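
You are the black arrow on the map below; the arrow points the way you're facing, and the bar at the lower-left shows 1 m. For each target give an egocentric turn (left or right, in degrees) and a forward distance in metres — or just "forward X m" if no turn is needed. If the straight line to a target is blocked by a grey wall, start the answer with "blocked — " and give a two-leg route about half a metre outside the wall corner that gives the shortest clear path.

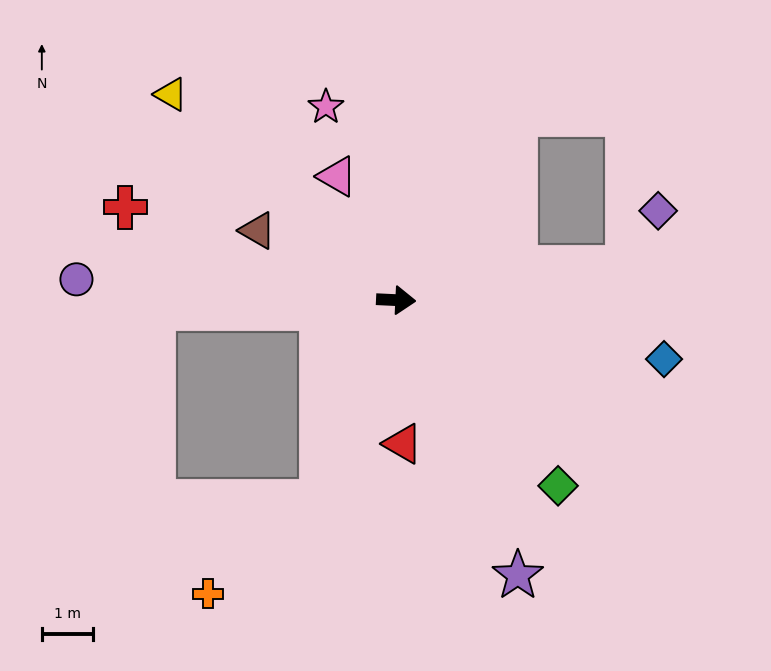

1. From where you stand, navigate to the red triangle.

turn right 85°, forward 2.8 m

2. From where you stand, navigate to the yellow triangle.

turn left 140°, forward 6.0 m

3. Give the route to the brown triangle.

turn left 156°, forward 3.0 m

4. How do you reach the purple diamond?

blocked — turn left 11°, forward 4.6 m, then turn left 53°, forward 1.3 m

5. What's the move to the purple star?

turn right 63°, forward 5.9 m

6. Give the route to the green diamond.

turn right 46°, forward 4.8 m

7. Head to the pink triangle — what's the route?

turn left 118°, forward 2.7 m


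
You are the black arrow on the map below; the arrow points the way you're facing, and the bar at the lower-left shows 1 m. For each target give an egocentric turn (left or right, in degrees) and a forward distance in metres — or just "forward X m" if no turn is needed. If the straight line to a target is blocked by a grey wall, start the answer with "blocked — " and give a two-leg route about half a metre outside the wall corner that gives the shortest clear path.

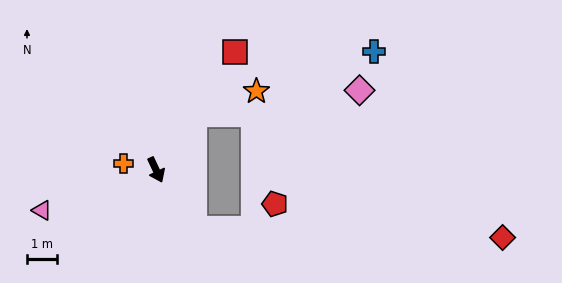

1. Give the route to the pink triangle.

turn right 96°, forward 4.1 m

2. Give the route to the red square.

turn left 121°, forward 4.8 m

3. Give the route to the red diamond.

blocked — turn left 9°, forward 2.4 m, then turn left 54°, forward 10.4 m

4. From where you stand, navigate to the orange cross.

turn right 126°, forward 1.1 m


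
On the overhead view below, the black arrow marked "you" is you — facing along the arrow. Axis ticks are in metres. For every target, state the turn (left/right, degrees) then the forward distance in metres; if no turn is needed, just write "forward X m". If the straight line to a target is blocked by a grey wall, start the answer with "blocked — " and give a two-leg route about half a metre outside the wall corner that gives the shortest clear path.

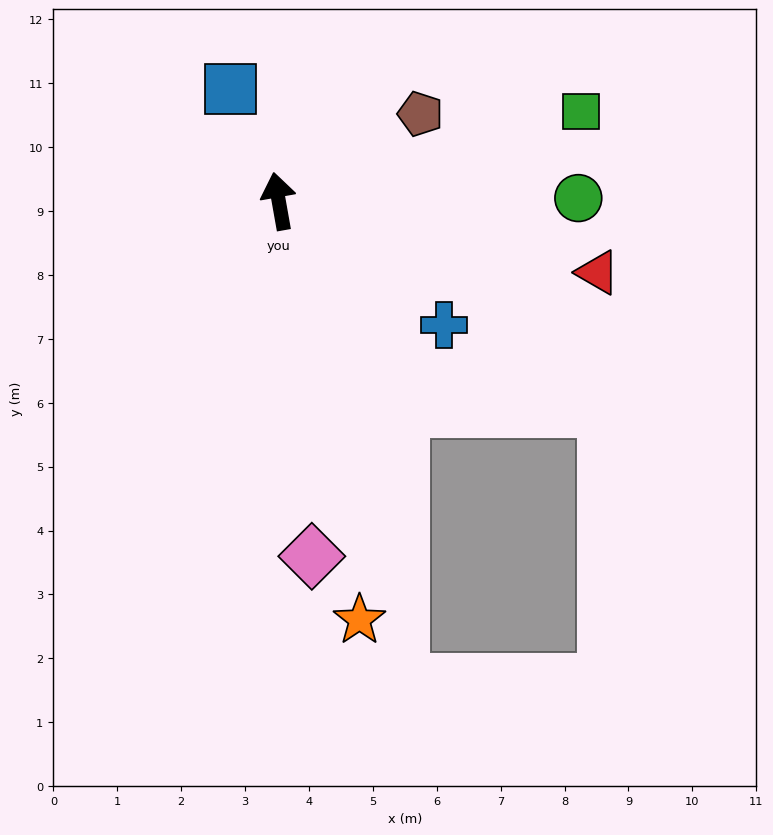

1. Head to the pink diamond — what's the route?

turn left 175°, forward 5.6 m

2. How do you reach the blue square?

turn left 13°, forward 1.9 m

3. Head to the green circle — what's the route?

turn right 99°, forward 4.7 m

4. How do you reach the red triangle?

turn right 113°, forward 5.1 m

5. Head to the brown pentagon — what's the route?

turn right 68°, forward 2.6 m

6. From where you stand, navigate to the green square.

turn right 84°, forward 4.9 m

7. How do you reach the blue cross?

turn right 137°, forward 3.2 m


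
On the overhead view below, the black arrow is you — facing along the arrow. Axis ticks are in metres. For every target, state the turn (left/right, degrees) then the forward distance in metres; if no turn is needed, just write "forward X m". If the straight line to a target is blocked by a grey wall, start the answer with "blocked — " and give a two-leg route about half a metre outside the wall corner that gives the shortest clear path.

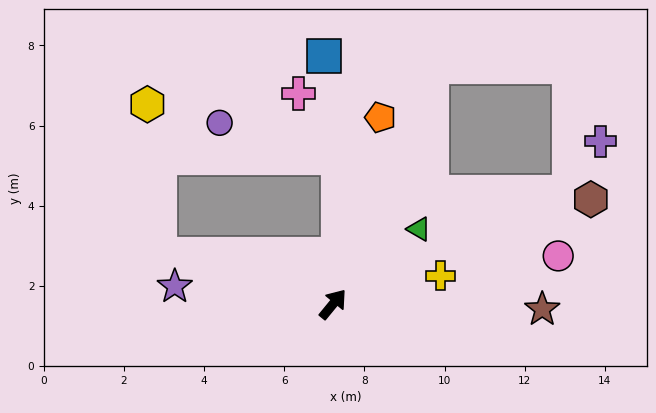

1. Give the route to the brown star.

turn right 52°, forward 5.2 m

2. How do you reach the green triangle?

turn right 10°, forward 2.8 m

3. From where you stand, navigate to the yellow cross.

turn right 36°, forward 2.8 m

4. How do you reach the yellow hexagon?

blocked — turn left 113°, forward 4.5 m, then turn right 69°, forward 3.7 m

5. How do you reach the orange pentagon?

turn left 25°, forward 4.8 m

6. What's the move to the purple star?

turn left 123°, forward 4.0 m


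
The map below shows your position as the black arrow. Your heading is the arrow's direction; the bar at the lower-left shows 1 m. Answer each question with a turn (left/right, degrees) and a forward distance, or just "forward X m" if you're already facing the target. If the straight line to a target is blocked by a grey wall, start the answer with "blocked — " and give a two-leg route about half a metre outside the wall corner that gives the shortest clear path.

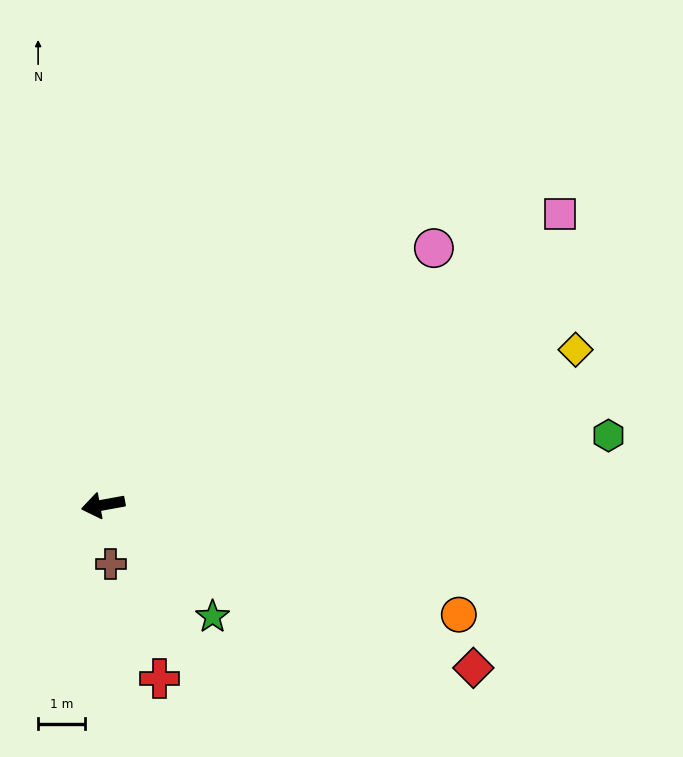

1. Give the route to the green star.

turn left 124°, forward 3.3 m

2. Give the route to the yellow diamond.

turn right 172°, forward 10.5 m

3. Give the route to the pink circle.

turn right 152°, forward 8.9 m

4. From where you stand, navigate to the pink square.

turn right 158°, forward 11.5 m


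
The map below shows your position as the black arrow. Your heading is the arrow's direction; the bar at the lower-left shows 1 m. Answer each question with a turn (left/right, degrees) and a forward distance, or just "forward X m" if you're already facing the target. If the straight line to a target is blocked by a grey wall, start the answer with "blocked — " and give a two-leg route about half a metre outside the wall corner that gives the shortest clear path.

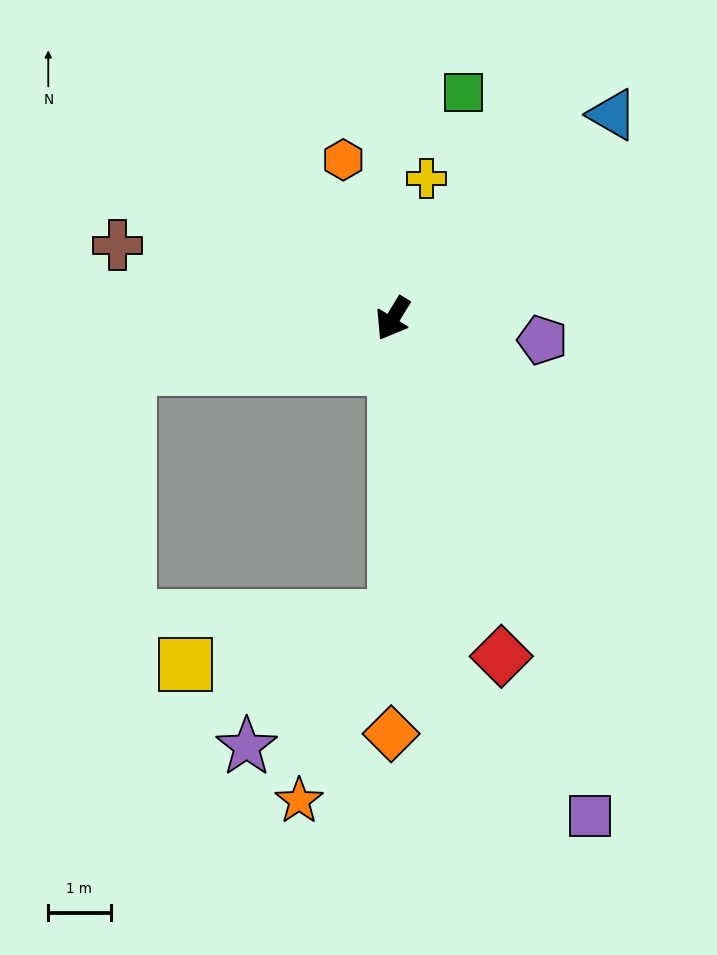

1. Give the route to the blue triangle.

turn left 164°, forward 4.8 m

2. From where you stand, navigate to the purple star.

blocked — turn left 32°, forward 4.8 m, then turn right 49°, forward 3.2 m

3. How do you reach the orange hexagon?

turn right 131°, forward 2.7 m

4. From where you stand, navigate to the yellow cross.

turn right 162°, forward 2.3 m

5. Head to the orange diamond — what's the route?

turn left 31°, forward 6.7 m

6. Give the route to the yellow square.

blocked — turn left 32°, forward 4.8 m, then turn right 78°, forward 3.4 m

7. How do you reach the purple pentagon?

turn left 113°, forward 2.4 m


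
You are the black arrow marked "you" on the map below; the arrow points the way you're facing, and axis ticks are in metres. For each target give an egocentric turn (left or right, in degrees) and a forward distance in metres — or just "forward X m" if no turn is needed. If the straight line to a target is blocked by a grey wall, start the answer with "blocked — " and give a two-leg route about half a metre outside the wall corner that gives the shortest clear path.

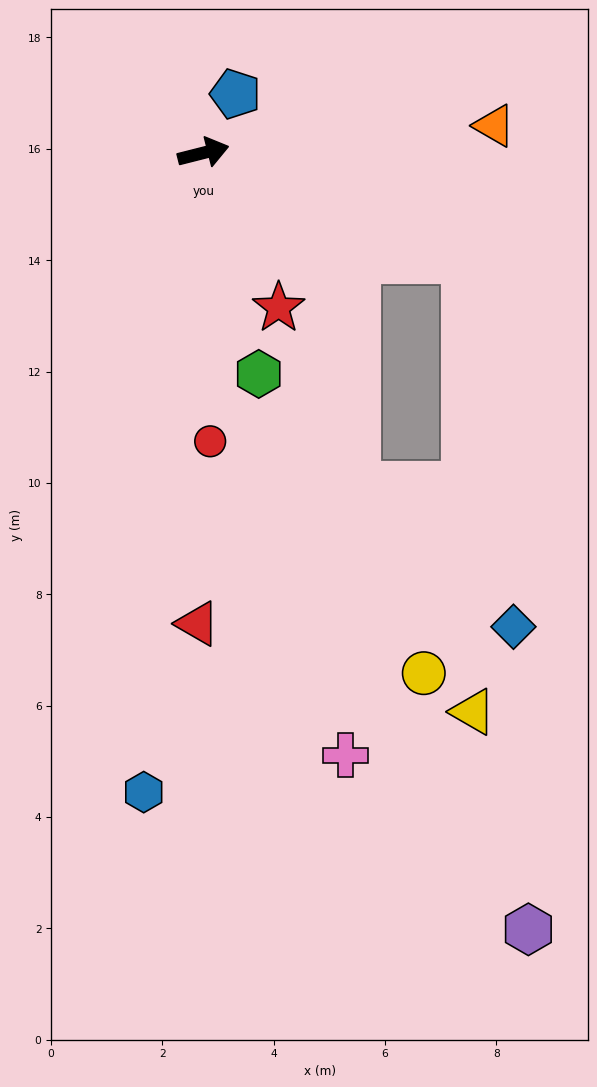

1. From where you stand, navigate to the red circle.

turn right 103°, forward 5.2 m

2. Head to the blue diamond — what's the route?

blocked — turn right 36°, forward 5.1 m, then turn right 61°, forward 6.6 m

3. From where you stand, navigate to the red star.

turn right 78°, forward 3.1 m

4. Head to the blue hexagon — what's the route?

turn right 110°, forward 11.5 m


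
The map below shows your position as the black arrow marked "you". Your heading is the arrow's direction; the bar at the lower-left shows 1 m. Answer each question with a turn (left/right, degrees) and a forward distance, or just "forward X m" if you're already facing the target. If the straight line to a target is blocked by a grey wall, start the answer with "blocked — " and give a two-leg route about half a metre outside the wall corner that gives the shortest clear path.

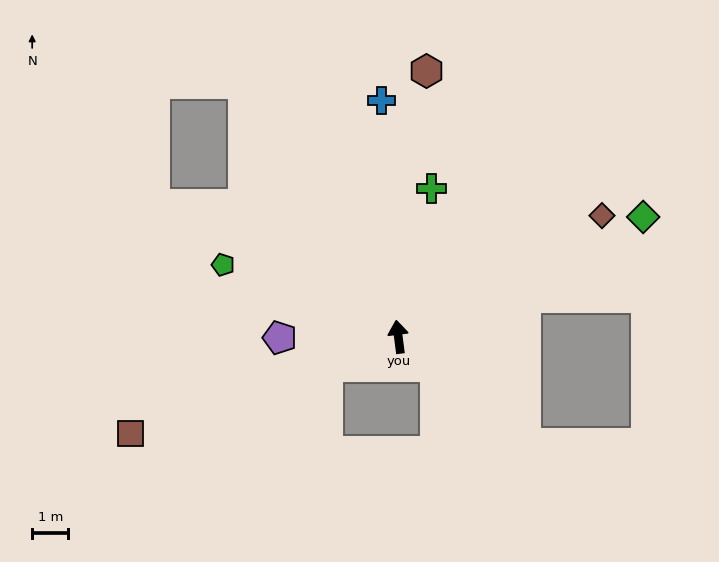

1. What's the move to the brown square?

turn left 103°, forward 7.9 m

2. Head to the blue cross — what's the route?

turn right 3°, forward 6.6 m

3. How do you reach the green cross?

turn right 20°, forward 4.2 m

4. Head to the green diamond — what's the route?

turn right 71°, forward 7.6 m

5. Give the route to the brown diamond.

turn right 67°, forward 6.6 m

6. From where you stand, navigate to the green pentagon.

turn left 60°, forward 5.3 m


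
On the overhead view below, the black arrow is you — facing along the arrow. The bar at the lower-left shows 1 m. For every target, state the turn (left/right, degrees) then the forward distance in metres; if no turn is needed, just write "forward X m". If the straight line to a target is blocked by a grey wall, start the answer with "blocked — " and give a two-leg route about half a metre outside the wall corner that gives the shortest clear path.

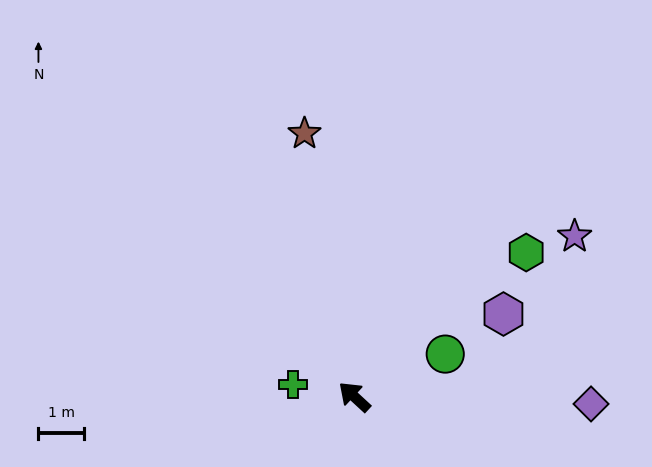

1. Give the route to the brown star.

turn right 37°, forward 5.9 m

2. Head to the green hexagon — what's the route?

turn right 97°, forward 4.9 m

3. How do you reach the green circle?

turn right 112°, forward 2.2 m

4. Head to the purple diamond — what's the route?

turn right 139°, forward 5.2 m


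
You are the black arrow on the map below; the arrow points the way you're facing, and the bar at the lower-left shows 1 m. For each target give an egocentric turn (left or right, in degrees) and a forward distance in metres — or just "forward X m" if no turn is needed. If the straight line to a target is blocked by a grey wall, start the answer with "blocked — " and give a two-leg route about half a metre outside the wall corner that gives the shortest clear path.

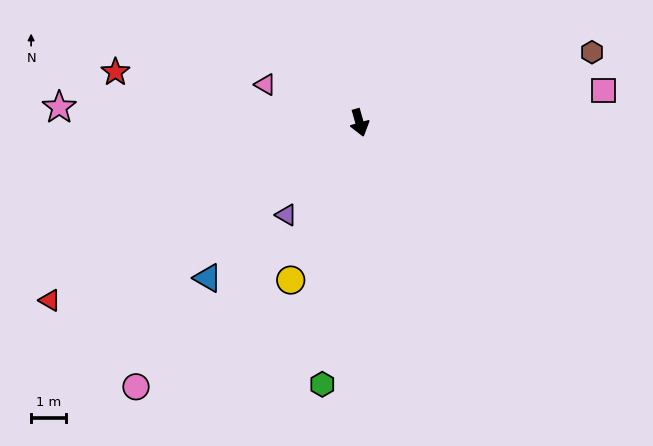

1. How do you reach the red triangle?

turn right 76°, forward 10.4 m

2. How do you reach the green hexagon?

turn right 24°, forward 7.7 m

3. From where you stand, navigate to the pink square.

turn left 82°, forward 7.1 m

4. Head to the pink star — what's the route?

turn right 109°, forward 8.7 m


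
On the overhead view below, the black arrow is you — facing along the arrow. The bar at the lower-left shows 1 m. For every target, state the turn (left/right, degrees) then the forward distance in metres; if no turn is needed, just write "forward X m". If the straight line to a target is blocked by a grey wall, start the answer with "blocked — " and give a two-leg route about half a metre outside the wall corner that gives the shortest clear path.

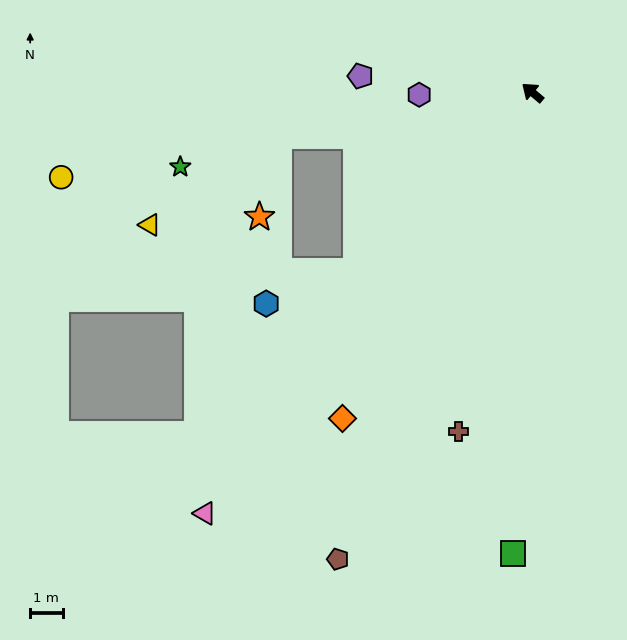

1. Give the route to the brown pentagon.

turn left 108°, forward 15.6 m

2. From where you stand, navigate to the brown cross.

turn left 118°, forward 10.7 m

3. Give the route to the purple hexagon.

turn left 41°, forward 3.5 m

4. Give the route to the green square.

turn left 128°, forward 14.2 m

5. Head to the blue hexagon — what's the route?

blocked — turn left 86°, forward 7.7 m, then turn right 27°, forward 3.0 m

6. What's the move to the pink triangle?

turn left 92°, forward 16.5 m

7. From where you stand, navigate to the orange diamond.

turn left 100°, forward 11.6 m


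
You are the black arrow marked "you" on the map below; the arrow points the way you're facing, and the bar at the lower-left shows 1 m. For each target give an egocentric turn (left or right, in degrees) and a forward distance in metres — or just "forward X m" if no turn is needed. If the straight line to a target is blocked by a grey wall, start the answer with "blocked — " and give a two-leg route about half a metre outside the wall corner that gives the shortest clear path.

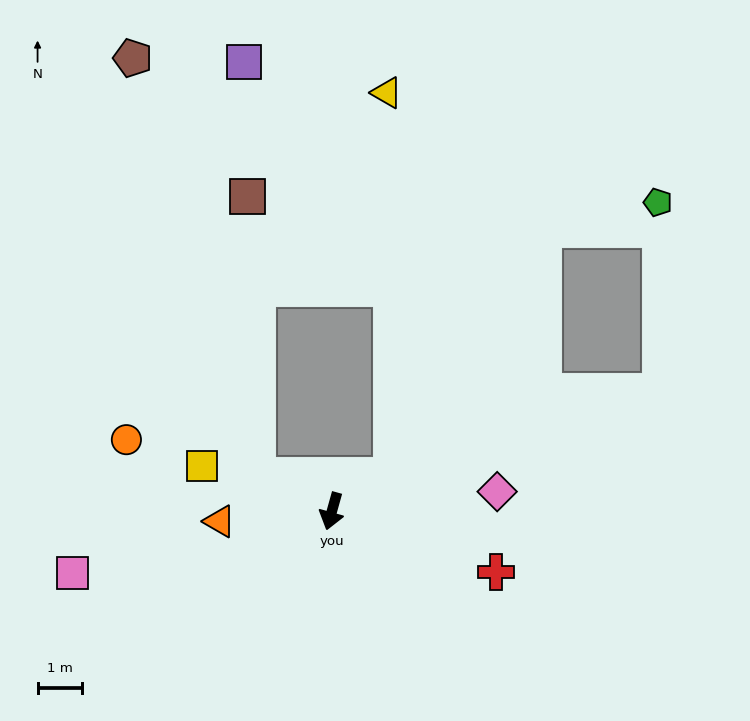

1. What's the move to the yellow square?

turn right 94°, forward 3.1 m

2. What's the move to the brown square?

blocked — turn right 99°, forward 1.9 m, then turn right 63°, forward 6.2 m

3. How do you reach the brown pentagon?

blocked — turn right 99°, forward 1.9 m, then turn right 49°, forward 9.7 m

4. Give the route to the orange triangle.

turn right 69°, forward 2.5 m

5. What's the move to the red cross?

turn left 85°, forward 3.9 m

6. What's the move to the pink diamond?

turn left 112°, forward 3.7 m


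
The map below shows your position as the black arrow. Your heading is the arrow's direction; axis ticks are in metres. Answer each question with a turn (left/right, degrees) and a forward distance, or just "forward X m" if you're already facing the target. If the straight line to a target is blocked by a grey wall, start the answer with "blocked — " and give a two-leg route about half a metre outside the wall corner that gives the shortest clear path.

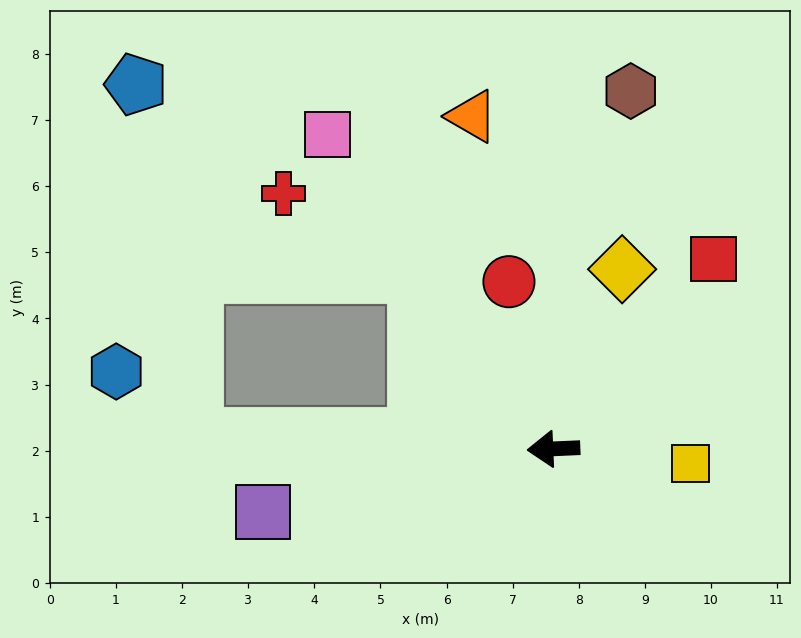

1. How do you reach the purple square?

turn left 10°, forward 4.5 m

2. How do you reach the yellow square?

turn left 171°, forward 2.1 m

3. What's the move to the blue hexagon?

blocked — turn right 5°, forward 5.4 m, then turn right 37°, forward 1.5 m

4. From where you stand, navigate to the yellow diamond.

turn right 113°, forward 2.9 m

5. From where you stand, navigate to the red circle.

turn right 78°, forward 2.6 m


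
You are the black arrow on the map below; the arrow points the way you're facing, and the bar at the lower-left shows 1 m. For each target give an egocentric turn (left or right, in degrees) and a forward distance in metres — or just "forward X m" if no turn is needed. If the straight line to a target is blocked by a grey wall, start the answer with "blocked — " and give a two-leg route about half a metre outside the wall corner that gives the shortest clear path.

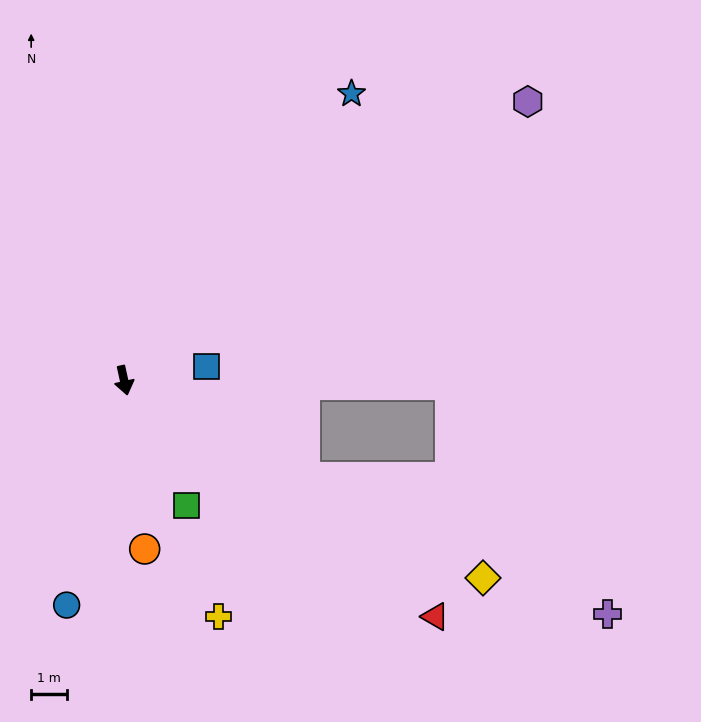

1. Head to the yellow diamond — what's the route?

turn left 49°, forward 11.5 m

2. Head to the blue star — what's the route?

turn left 129°, forward 10.3 m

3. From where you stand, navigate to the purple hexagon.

turn left 112°, forward 13.8 m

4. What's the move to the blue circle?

turn right 27°, forward 6.5 m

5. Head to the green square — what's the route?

turn left 14°, forward 4.0 m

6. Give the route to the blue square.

turn left 87°, forward 2.4 m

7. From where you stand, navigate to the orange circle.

turn right 5°, forward 4.8 m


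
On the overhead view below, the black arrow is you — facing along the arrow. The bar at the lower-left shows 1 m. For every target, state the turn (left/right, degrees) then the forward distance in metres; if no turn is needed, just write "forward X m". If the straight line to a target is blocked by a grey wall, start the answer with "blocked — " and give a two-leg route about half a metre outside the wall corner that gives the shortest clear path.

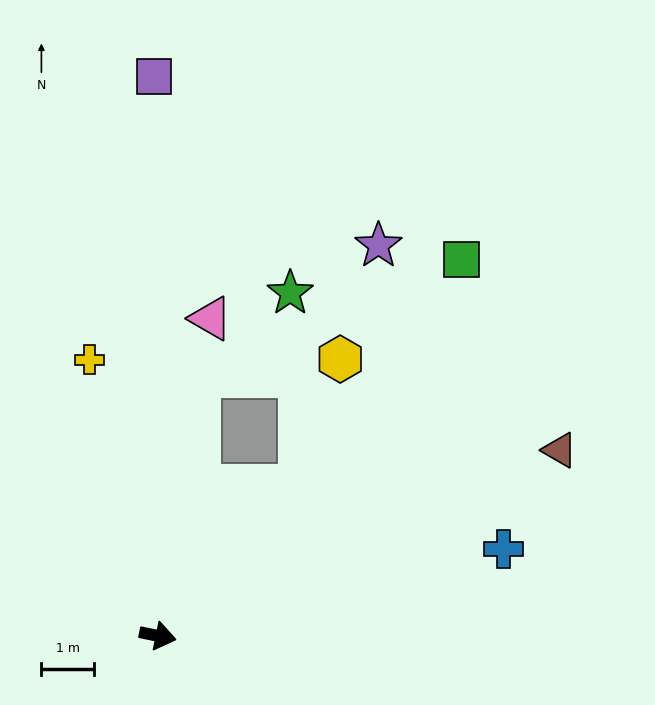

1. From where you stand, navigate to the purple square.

turn left 102°, forward 10.7 m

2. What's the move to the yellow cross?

turn left 116°, forward 5.4 m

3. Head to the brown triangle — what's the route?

turn left 36°, forward 8.5 m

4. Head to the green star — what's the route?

blocked — turn left 93°, forward 5.0 m, then turn right 39°, forward 2.4 m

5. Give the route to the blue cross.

turn left 26°, forward 6.8 m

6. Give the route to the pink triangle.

turn left 92°, forward 6.1 m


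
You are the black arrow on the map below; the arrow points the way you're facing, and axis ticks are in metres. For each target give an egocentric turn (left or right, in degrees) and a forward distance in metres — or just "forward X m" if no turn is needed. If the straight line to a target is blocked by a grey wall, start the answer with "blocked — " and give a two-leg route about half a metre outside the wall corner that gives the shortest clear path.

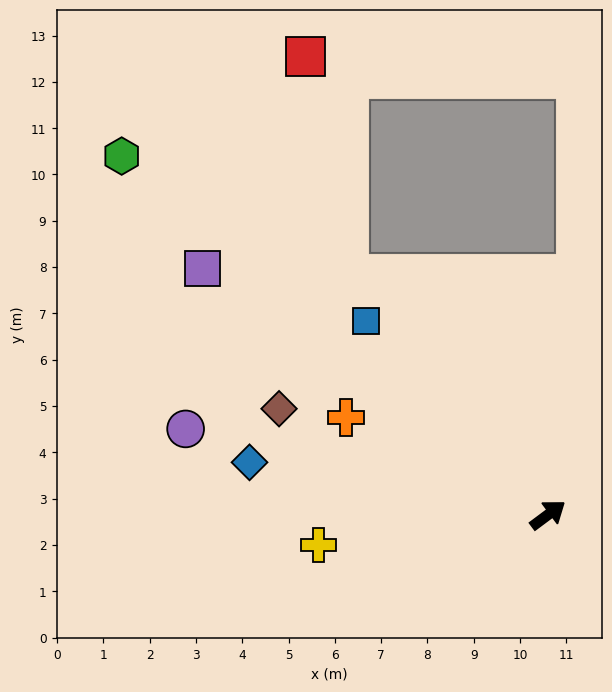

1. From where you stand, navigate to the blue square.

turn left 97°, forward 5.7 m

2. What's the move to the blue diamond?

turn left 133°, forward 6.5 m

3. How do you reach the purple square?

turn left 108°, forward 9.2 m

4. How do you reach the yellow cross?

turn left 151°, forward 5.0 m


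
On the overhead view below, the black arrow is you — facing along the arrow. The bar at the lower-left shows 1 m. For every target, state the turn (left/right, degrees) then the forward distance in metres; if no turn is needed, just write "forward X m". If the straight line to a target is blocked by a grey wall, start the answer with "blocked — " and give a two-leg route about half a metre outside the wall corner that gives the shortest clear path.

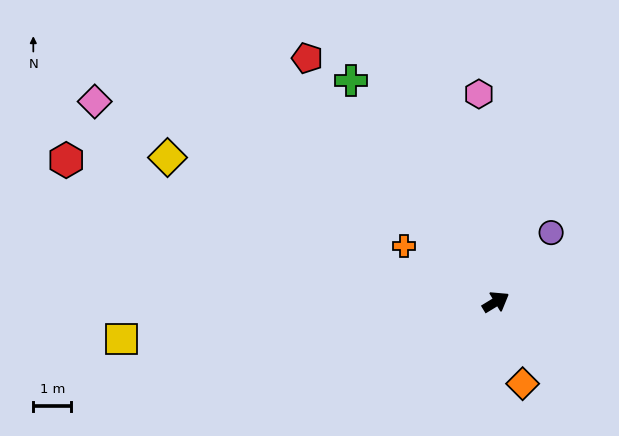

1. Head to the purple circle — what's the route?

turn left 20°, forward 2.3 m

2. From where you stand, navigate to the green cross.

turn left 92°, forward 7.0 m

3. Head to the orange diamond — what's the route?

turn right 103°, forward 2.3 m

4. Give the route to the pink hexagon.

turn left 63°, forward 5.5 m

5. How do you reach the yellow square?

turn left 154°, forward 9.9 m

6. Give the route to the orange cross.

turn left 117°, forward 2.8 m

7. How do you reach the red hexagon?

turn left 130°, forward 11.9 m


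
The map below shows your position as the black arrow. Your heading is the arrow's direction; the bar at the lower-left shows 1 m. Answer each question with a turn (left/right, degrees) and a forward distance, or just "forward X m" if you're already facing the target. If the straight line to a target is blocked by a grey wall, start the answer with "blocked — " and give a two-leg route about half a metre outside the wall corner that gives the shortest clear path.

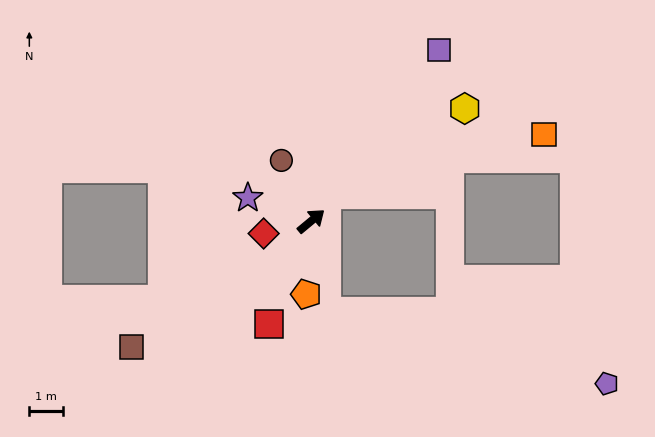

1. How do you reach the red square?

turn right 152°, forward 3.3 m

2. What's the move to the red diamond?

turn left 155°, forward 1.5 m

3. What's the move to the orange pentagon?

turn right 134°, forward 2.2 m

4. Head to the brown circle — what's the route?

turn left 77°, forward 2.0 m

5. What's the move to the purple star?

turn left 120°, forward 2.0 m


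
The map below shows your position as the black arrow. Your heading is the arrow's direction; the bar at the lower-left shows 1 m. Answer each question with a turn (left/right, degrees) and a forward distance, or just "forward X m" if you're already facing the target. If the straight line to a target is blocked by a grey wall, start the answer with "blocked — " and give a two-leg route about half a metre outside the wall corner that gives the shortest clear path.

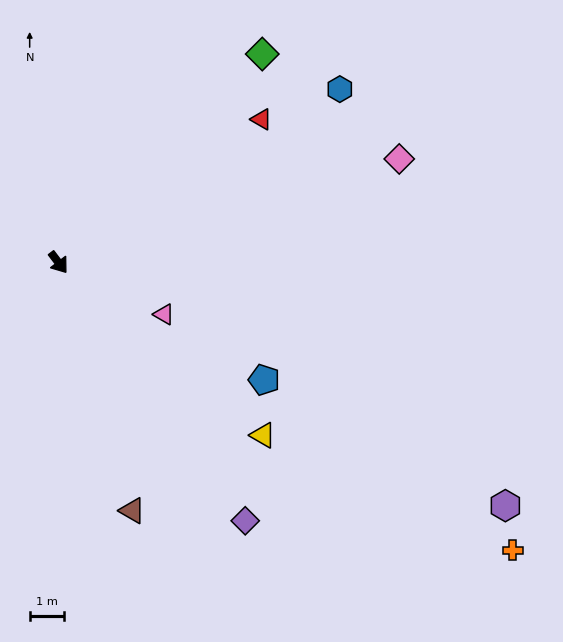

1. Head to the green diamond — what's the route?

turn left 98°, forward 8.5 m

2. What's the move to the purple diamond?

forward 9.3 m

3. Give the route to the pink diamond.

turn left 70°, forward 10.4 m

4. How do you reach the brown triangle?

turn right 21°, forward 7.5 m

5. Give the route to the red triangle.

turn left 88°, forward 7.2 m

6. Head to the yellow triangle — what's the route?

turn left 13°, forward 7.8 m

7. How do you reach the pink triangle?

turn left 27°, forward 3.4 m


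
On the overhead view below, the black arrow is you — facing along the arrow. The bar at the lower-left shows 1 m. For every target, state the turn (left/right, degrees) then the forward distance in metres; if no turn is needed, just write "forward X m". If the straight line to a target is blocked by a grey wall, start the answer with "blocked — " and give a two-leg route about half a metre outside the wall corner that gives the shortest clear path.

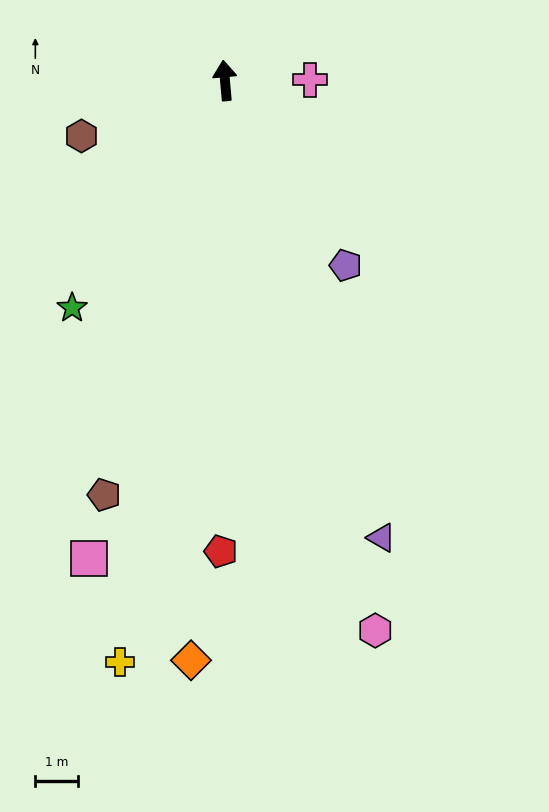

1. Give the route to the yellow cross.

turn left 165°, forward 13.8 m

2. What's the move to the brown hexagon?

turn left 106°, forward 3.6 m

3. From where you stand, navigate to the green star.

turn left 141°, forward 6.4 m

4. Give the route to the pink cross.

turn right 95°, forward 2.0 m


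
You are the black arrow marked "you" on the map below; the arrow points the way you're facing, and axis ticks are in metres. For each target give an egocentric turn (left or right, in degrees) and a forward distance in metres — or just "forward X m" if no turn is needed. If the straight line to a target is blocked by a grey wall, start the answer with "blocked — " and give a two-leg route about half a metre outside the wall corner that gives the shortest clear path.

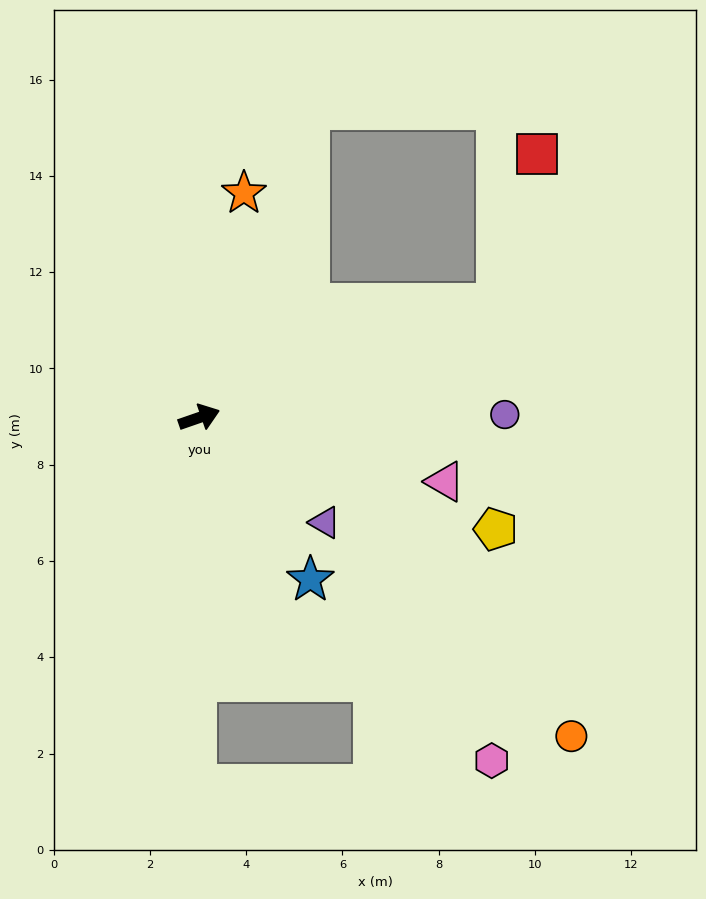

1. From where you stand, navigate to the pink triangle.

turn right 34°, forward 5.3 m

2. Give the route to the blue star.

turn right 75°, forward 4.1 m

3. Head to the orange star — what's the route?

turn left 60°, forward 4.8 m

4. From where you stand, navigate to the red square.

blocked — forward 6.6 m, then turn left 56°, forward 3.2 m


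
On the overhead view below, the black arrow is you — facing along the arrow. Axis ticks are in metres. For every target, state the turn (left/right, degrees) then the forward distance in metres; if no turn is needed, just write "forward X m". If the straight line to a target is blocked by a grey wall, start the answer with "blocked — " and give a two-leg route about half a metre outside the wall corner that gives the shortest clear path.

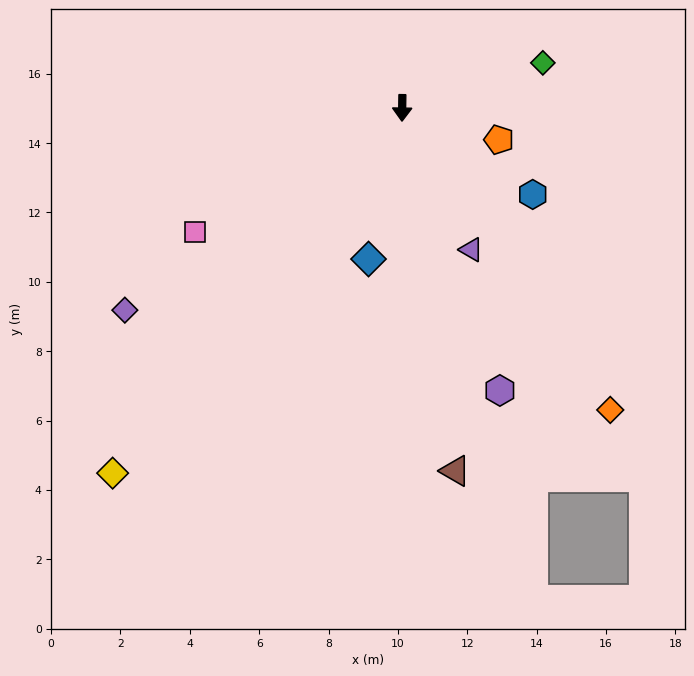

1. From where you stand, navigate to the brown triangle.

turn left 9°, forward 10.6 m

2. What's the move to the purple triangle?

turn left 27°, forward 4.5 m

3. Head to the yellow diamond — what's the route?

turn right 38°, forward 13.4 m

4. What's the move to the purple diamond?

turn right 53°, forward 9.9 m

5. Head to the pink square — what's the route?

turn right 58°, forward 7.0 m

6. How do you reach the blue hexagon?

turn left 57°, forward 4.5 m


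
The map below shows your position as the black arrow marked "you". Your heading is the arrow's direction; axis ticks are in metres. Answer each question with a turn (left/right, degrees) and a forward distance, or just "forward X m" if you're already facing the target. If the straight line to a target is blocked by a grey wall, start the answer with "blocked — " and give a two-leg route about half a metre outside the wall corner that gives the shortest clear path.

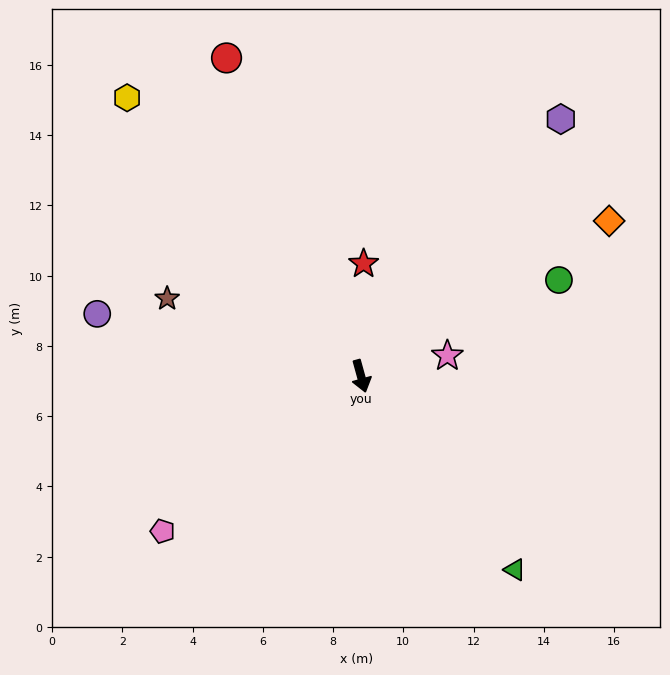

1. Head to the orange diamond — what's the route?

turn left 107°, forward 8.3 m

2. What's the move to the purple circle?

turn right 119°, forward 7.7 m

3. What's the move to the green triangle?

turn left 23°, forward 7.0 m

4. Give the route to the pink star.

turn left 88°, forward 2.5 m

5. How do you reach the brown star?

turn right 127°, forward 5.9 m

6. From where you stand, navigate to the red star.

turn left 163°, forward 3.2 m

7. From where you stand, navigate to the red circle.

turn right 173°, forward 9.8 m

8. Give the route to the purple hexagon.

turn left 127°, forward 9.3 m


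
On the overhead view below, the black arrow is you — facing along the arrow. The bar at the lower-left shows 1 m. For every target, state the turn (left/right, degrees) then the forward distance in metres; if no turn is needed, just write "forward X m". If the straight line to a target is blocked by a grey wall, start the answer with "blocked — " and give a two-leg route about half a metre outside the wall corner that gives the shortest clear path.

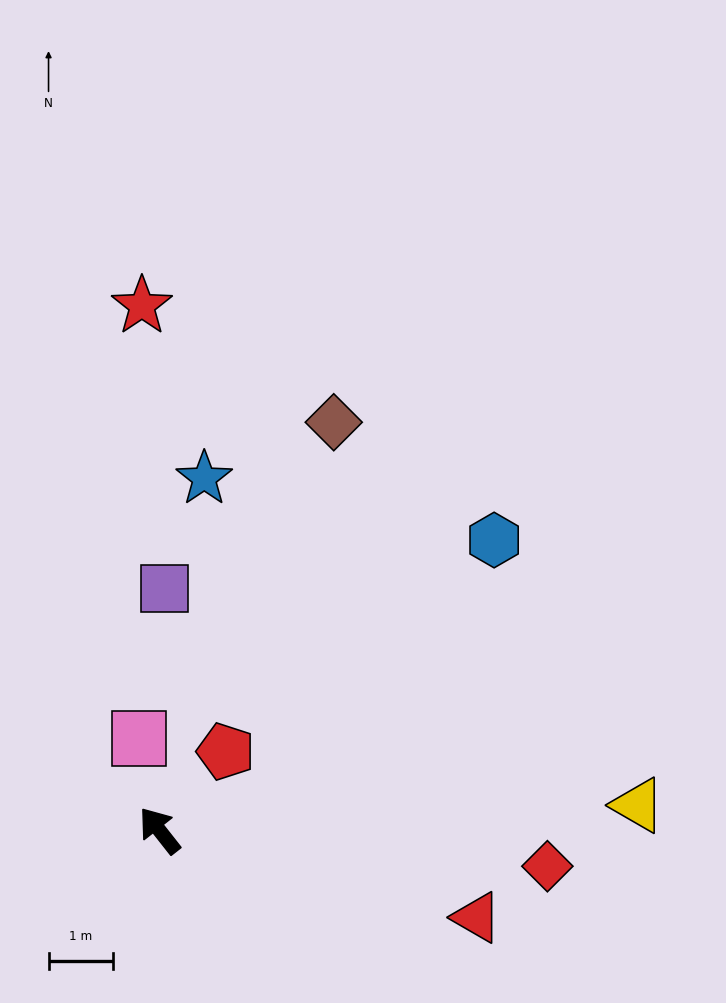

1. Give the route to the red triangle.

turn right 144°, forward 5.1 m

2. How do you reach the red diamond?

turn right 133°, forward 6.0 m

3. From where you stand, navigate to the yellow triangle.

turn right 125°, forward 7.4 m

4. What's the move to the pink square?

turn right 25°, forward 1.5 m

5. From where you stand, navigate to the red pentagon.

turn right 78°, forward 1.6 m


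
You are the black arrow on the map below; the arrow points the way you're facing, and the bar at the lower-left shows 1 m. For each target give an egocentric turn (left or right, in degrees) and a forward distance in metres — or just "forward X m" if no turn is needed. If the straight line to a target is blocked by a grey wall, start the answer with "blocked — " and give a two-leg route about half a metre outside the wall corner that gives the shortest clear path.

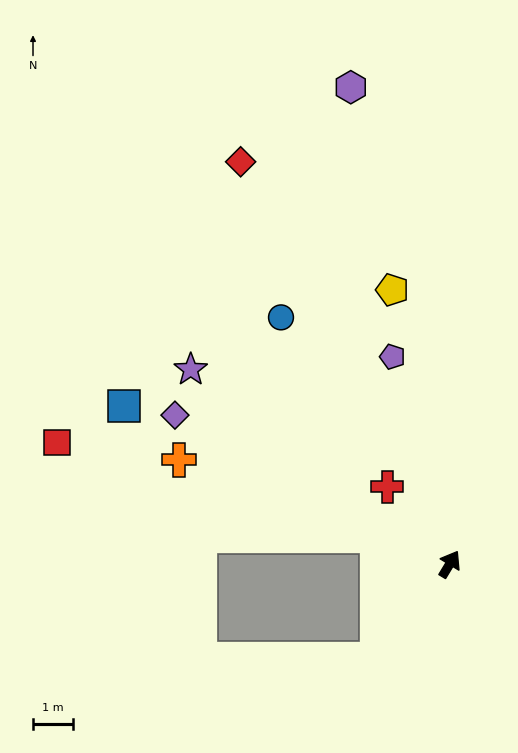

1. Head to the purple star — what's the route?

turn left 84°, forward 8.1 m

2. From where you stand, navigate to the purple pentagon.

turn left 47°, forward 5.4 m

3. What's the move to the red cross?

turn left 70°, forward 2.5 m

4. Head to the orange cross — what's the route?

turn left 100°, forward 7.3 m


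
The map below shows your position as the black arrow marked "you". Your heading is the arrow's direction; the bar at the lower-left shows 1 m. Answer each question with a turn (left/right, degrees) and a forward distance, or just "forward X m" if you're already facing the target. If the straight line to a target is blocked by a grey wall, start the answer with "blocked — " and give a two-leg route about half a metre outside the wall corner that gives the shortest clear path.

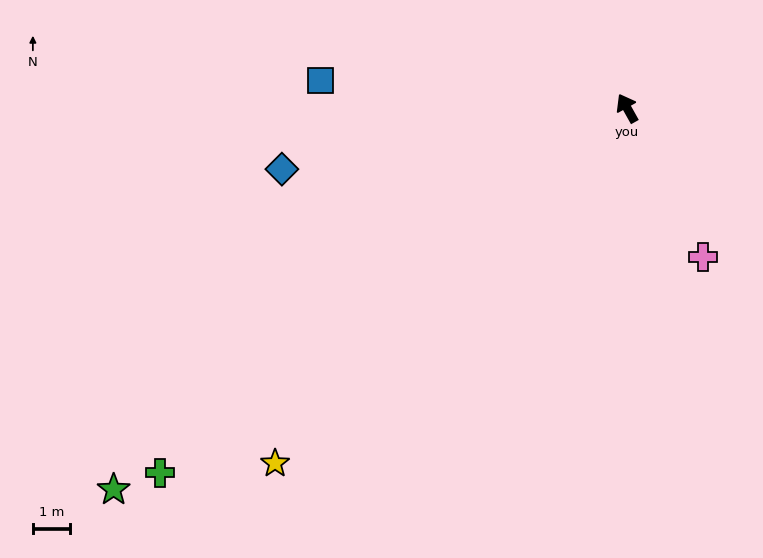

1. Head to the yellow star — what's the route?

turn left 106°, forward 13.4 m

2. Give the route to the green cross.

turn left 99°, forward 15.9 m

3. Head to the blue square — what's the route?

turn left 56°, forward 8.3 m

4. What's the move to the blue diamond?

turn left 71°, forward 9.4 m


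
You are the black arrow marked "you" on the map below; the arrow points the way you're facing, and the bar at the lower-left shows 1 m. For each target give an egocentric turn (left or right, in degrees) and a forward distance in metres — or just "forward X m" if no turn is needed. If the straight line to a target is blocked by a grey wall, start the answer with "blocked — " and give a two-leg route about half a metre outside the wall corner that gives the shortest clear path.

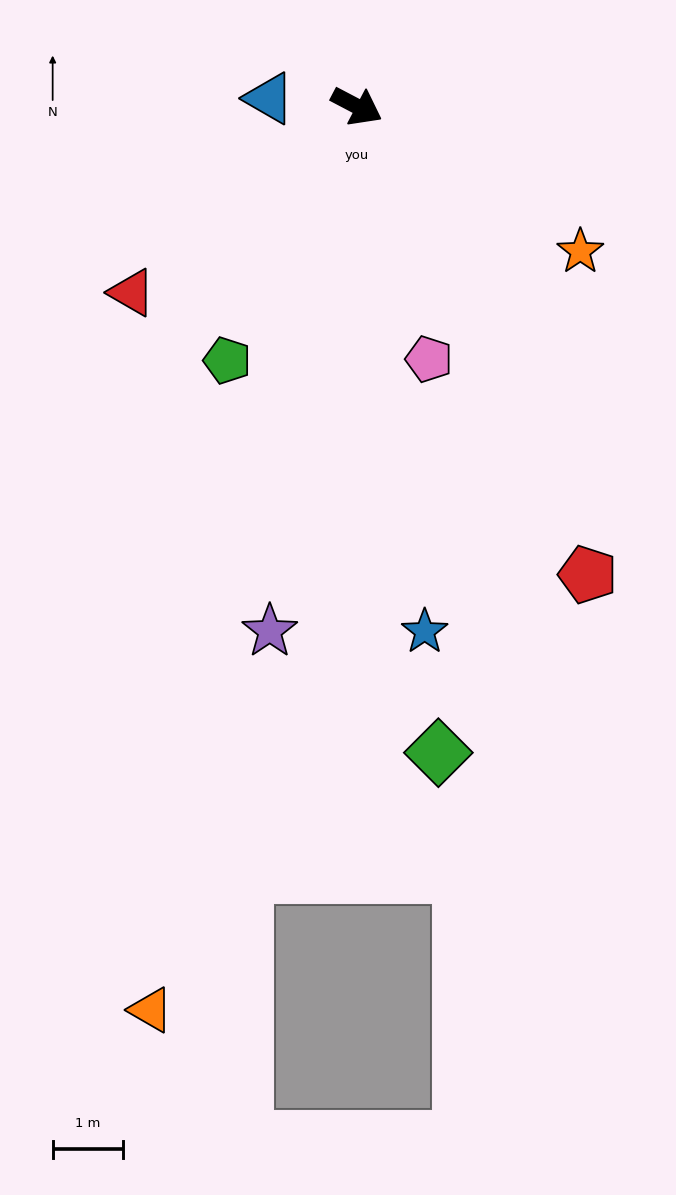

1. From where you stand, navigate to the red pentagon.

turn right 36°, forward 7.4 m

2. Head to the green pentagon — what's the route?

turn right 89°, forward 4.1 m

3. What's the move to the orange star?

turn right 5°, forward 3.8 m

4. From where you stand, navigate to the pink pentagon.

turn right 46°, forward 3.7 m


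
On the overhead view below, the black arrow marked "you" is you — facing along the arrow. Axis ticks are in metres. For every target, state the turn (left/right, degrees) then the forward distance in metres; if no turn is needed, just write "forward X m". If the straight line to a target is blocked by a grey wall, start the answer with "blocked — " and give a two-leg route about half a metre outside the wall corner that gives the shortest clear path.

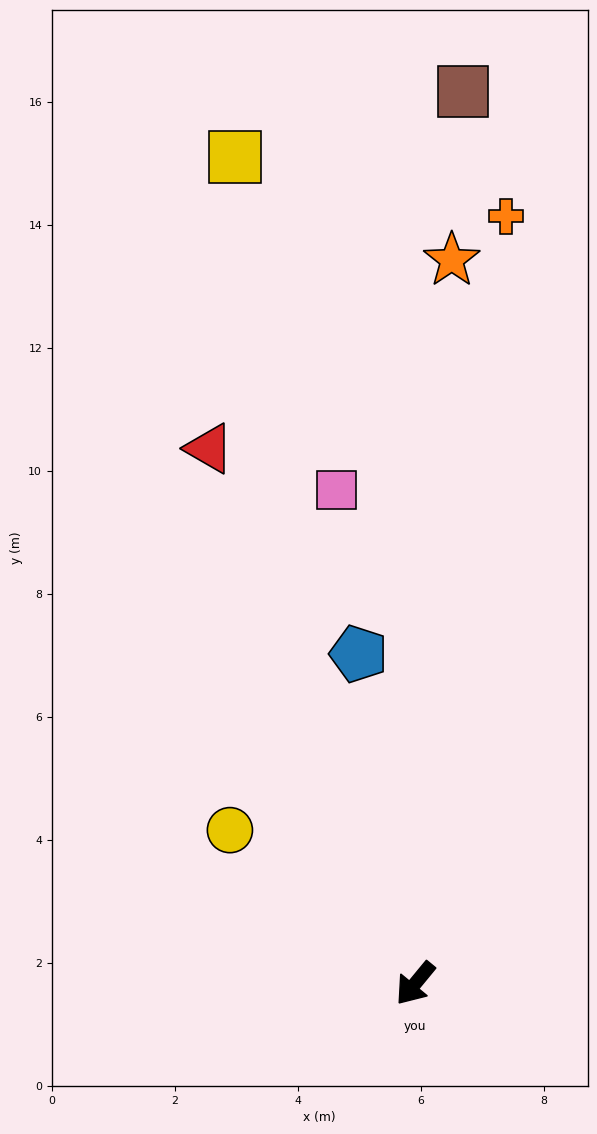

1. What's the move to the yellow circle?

turn right 90°, forward 3.9 m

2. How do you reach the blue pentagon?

turn right 131°, forward 5.4 m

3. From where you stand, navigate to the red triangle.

turn right 119°, forward 9.3 m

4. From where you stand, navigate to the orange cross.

turn right 147°, forward 12.6 m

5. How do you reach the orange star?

turn right 143°, forward 11.8 m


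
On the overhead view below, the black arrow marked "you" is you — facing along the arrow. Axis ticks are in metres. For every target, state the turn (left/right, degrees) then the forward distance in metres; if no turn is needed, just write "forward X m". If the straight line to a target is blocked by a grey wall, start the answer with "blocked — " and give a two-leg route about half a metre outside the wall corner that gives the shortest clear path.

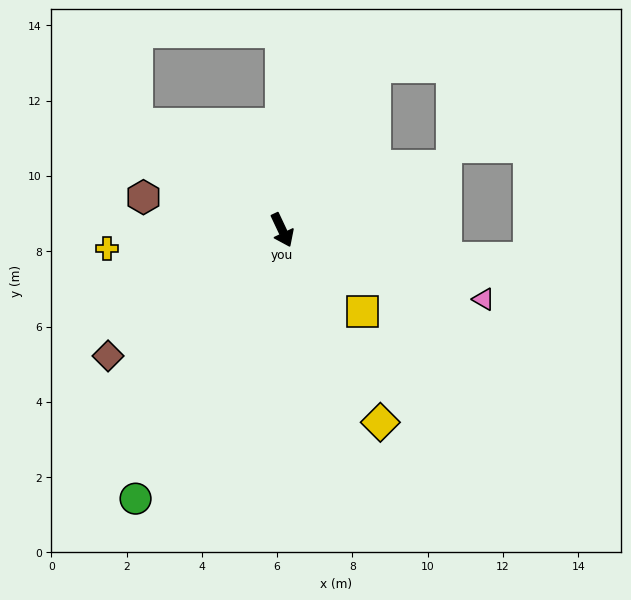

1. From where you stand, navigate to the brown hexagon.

turn right 129°, forward 3.8 m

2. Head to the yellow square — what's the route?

turn left 19°, forward 3.0 m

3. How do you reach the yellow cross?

turn right 109°, forward 4.7 m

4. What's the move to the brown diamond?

turn right 79°, forward 5.7 m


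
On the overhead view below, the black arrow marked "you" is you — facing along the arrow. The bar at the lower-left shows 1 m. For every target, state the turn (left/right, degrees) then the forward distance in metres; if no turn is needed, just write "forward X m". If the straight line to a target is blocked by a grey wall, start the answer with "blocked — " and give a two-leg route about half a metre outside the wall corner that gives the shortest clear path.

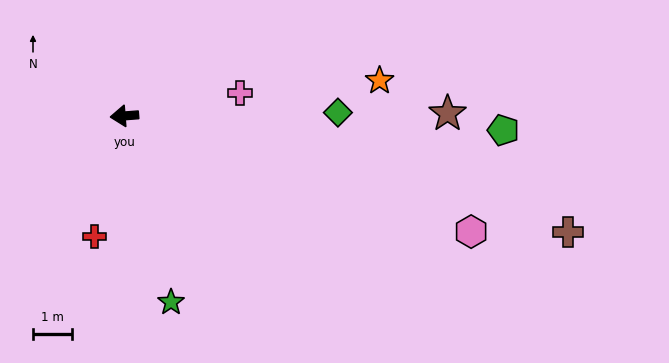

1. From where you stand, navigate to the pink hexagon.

turn left 157°, forward 9.3 m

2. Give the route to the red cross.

turn left 72°, forward 3.2 m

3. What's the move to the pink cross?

turn right 173°, forward 3.0 m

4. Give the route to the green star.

turn left 100°, forward 4.9 m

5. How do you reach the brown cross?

turn left 161°, forward 11.7 m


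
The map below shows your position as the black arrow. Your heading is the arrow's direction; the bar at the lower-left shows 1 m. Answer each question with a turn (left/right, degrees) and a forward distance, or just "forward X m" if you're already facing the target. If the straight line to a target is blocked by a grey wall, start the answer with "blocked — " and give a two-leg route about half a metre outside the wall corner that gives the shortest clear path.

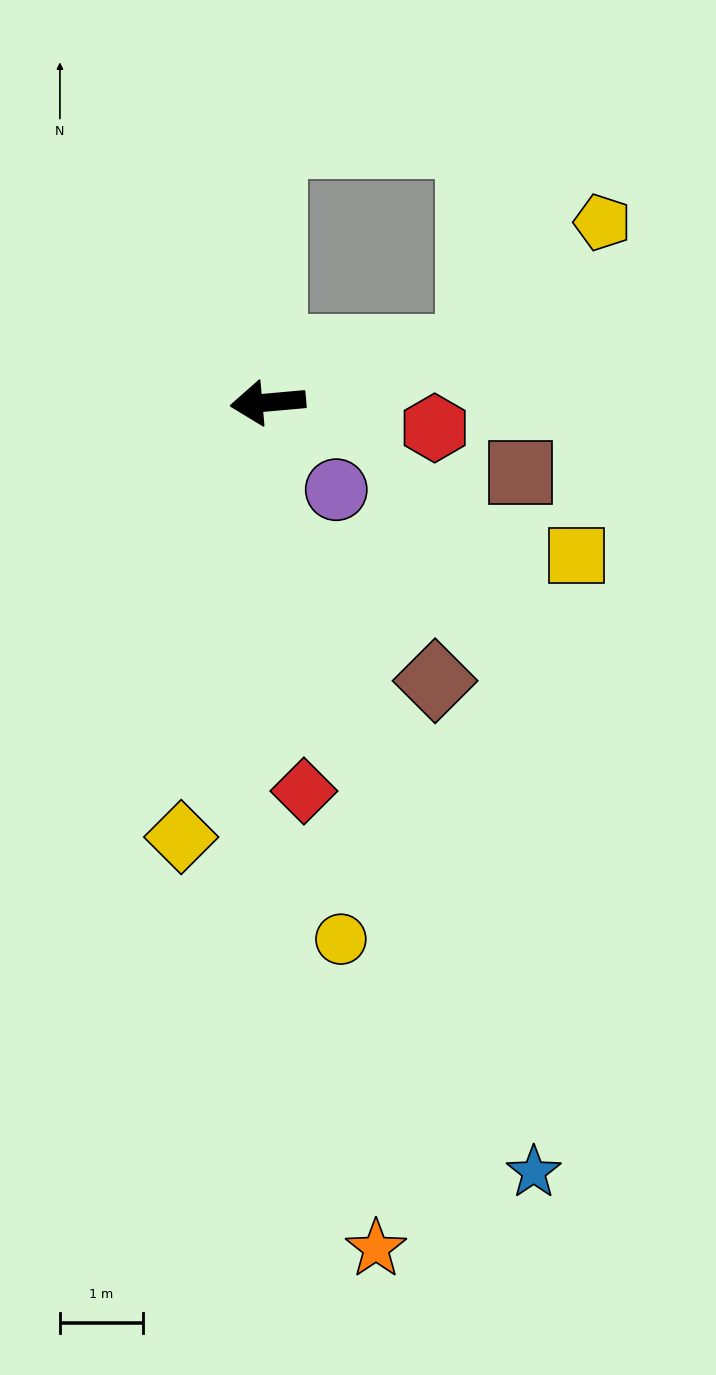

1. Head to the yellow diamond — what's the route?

turn left 74°, forward 5.3 m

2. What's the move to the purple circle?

turn left 123°, forward 1.3 m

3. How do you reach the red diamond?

turn left 90°, forward 4.7 m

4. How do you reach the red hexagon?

turn left 166°, forward 2.0 m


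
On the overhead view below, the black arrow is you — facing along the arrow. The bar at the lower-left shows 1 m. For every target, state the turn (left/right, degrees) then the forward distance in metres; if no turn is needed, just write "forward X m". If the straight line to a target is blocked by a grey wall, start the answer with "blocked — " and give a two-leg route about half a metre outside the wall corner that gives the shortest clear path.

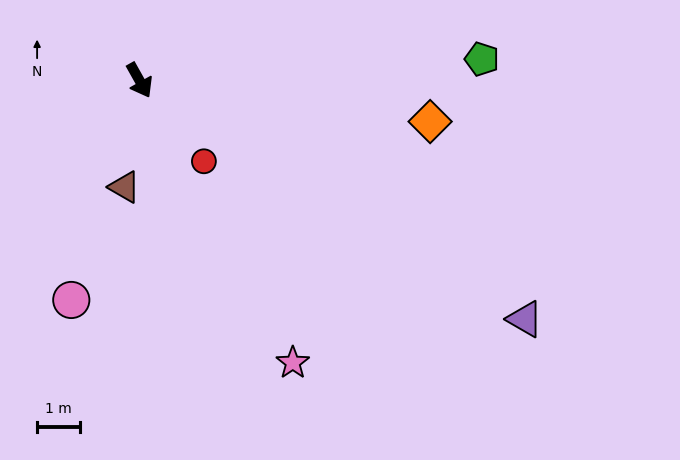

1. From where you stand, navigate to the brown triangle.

turn right 37°, forward 2.5 m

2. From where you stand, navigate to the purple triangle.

turn left 29°, forward 10.5 m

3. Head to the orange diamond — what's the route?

turn left 53°, forward 6.8 m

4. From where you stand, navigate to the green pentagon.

turn left 64°, forward 7.9 m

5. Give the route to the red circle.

turn left 9°, forward 2.4 m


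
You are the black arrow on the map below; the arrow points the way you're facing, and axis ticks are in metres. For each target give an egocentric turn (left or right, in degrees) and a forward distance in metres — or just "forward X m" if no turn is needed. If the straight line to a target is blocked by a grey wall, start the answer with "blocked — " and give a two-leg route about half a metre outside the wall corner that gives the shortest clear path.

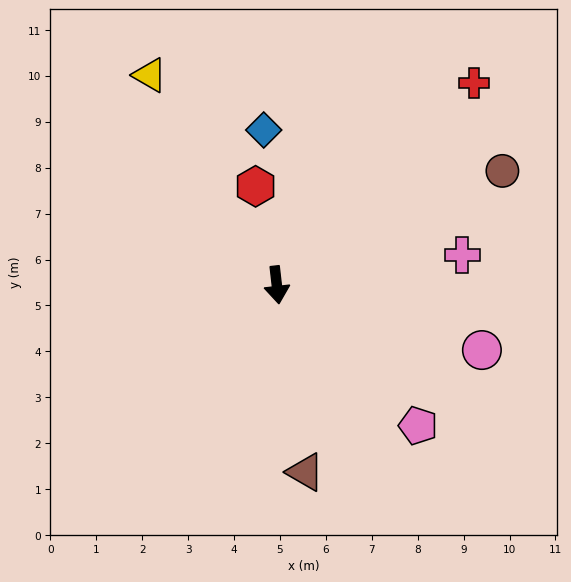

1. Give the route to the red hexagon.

turn right 174°, forward 2.2 m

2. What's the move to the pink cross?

turn left 93°, forward 4.1 m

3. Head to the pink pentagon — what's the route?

turn left 39°, forward 4.3 m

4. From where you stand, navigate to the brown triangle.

turn left 2°, forward 4.1 m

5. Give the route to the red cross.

turn left 129°, forward 6.2 m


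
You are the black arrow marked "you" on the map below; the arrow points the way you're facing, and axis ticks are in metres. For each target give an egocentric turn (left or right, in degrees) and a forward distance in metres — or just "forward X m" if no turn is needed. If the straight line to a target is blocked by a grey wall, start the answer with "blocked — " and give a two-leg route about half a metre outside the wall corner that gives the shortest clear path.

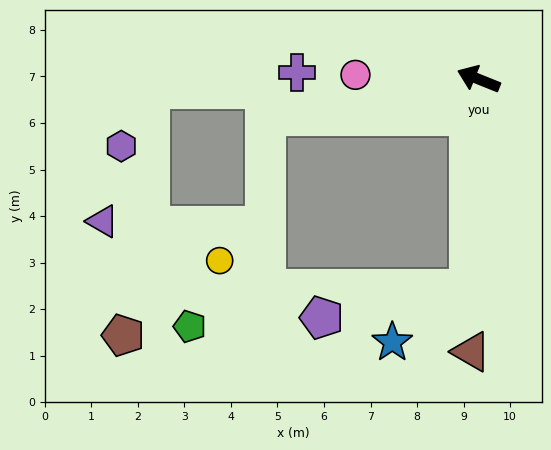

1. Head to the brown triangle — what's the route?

turn left 110°, forward 5.9 m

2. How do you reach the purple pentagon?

blocked — turn left 109°, forward 4.5 m, then turn right 76°, forward 3.2 m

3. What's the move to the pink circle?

turn left 20°, forward 2.6 m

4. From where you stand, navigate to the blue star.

blocked — turn left 109°, forward 4.5 m, then turn right 52°, forward 2.0 m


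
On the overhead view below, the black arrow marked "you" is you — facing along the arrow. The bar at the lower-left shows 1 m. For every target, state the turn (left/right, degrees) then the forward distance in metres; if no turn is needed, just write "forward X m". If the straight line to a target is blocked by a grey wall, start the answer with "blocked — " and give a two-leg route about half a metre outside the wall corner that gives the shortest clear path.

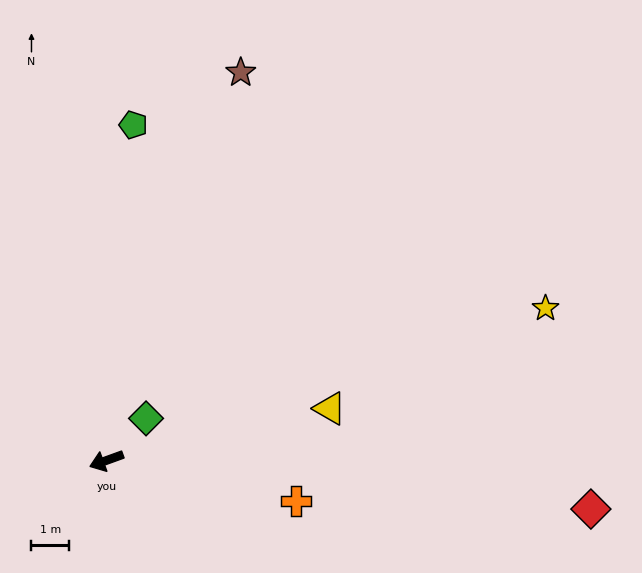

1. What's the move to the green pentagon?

turn right 115°, forward 8.9 m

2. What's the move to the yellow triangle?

turn left 173°, forward 6.1 m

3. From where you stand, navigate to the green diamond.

turn right 153°, forward 1.5 m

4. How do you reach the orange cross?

turn left 148°, forward 5.1 m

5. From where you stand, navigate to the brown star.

turn right 129°, forward 10.9 m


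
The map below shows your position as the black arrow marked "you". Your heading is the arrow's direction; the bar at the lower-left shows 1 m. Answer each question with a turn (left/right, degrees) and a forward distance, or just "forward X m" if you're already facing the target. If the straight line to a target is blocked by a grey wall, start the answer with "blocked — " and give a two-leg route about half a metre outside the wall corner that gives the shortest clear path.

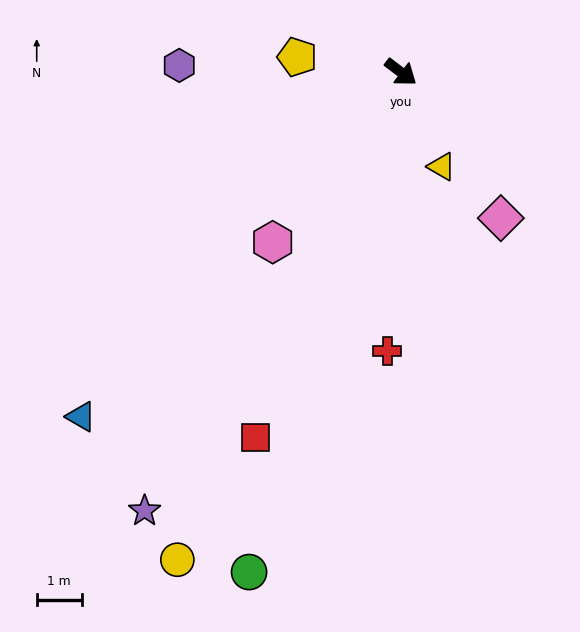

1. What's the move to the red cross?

turn right 56°, forward 6.2 m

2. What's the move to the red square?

turn right 75°, forward 8.8 m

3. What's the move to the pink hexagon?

turn right 90°, forward 4.7 m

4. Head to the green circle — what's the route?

turn right 70°, forward 11.6 m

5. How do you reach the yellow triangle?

turn right 30°, forward 2.3 m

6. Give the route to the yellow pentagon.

turn right 151°, forward 2.3 m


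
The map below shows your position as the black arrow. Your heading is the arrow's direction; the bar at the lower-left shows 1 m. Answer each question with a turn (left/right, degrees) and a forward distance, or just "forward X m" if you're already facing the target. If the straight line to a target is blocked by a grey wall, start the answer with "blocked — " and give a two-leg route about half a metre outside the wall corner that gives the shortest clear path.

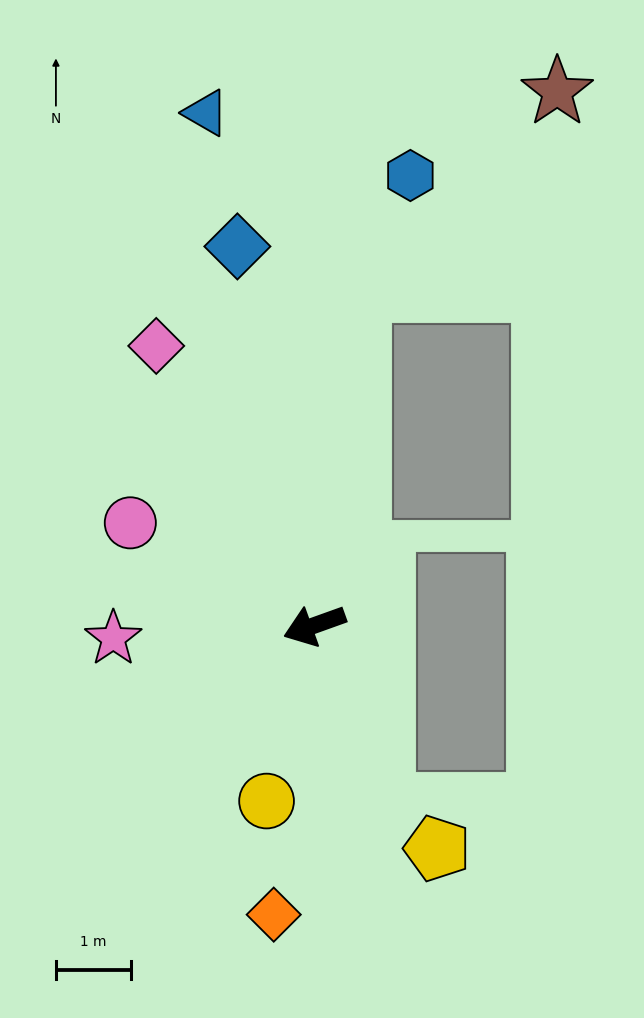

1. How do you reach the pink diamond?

turn right 80°, forward 4.3 m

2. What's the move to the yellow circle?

turn left 55°, forward 2.4 m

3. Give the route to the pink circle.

turn right 49°, forward 2.8 m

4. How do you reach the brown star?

blocked — turn right 117°, forward 4.5 m, then turn right 38°, forward 3.7 m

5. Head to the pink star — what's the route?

turn right 16°, forward 2.7 m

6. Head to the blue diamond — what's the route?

turn right 98°, forward 5.2 m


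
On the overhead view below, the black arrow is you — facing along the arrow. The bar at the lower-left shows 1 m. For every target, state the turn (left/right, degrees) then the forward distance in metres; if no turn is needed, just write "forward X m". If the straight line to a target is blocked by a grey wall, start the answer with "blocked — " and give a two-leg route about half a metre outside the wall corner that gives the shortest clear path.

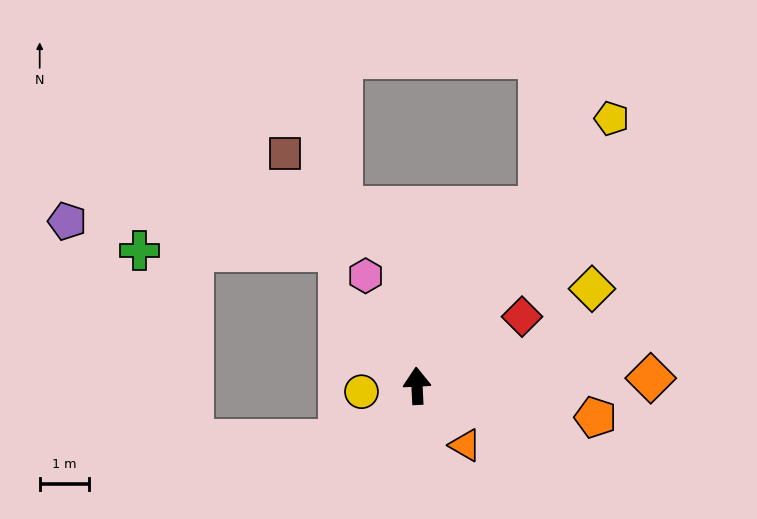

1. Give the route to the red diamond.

turn right 59°, forward 2.6 m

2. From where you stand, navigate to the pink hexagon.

turn left 22°, forward 2.5 m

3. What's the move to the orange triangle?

turn right 144°, forward 1.6 m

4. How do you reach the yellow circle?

turn left 93°, forward 1.1 m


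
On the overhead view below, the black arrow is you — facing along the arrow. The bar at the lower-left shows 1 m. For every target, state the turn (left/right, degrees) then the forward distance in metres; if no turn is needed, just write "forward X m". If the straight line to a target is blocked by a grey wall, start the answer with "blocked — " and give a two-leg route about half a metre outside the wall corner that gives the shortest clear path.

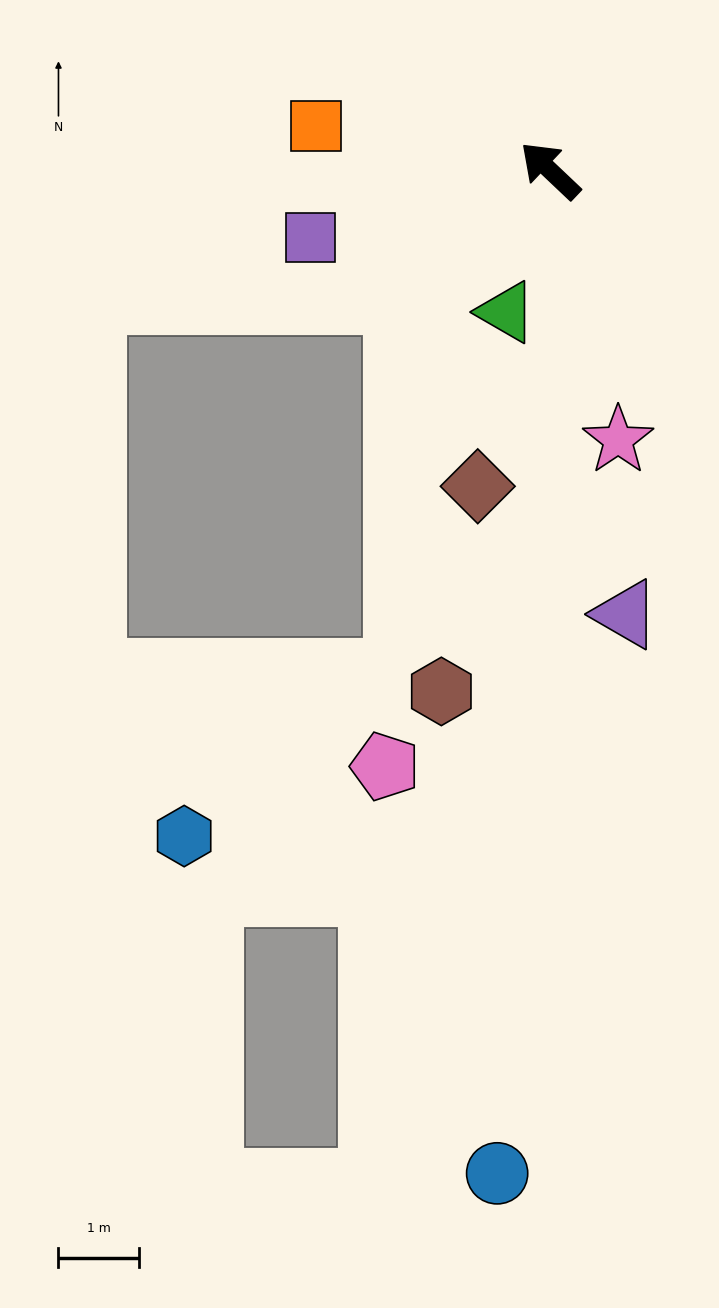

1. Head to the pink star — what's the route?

turn left 148°, forward 3.4 m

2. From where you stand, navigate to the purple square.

turn left 59°, forward 3.1 m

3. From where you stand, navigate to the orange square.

turn left 33°, forward 2.9 m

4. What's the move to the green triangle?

turn left 116°, forward 1.8 m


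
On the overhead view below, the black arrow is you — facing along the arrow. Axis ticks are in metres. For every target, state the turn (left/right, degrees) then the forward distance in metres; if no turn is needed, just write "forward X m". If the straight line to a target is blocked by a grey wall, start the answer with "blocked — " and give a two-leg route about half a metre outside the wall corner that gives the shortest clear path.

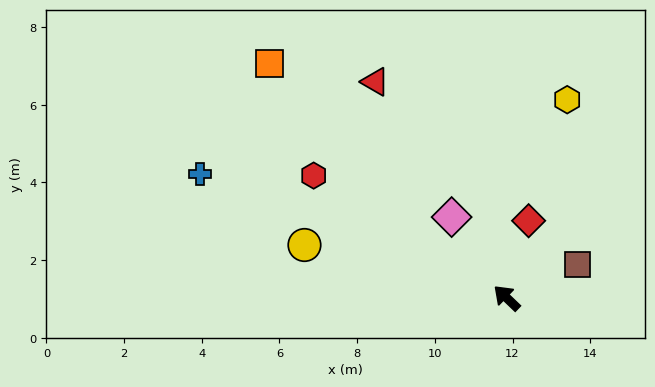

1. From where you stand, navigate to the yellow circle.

turn left 29°, forward 5.4 m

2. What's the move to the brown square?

turn right 111°, forward 2.0 m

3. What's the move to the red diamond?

turn right 62°, forward 2.1 m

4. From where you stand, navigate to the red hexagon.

turn left 11°, forward 5.9 m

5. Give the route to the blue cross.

turn left 22°, forward 8.5 m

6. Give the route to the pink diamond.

turn right 12°, forward 2.5 m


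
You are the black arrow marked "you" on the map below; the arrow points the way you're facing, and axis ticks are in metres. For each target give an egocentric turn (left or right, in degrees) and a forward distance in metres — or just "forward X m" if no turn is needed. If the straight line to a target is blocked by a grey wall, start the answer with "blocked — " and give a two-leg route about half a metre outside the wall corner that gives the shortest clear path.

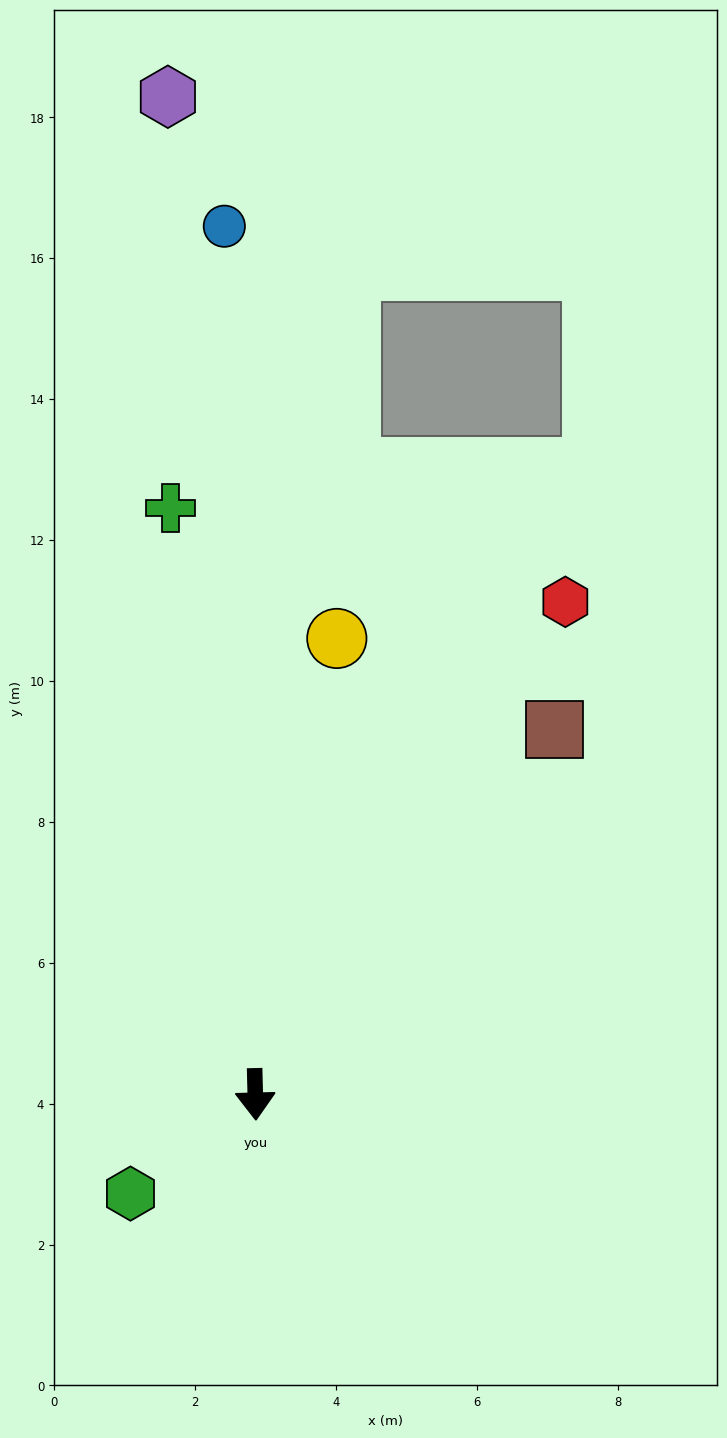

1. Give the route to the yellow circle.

turn left 168°, forward 6.6 m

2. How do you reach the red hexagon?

turn left 146°, forward 8.3 m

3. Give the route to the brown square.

turn left 139°, forward 6.7 m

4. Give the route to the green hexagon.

turn right 53°, forward 2.3 m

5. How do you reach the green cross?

turn right 173°, forward 8.4 m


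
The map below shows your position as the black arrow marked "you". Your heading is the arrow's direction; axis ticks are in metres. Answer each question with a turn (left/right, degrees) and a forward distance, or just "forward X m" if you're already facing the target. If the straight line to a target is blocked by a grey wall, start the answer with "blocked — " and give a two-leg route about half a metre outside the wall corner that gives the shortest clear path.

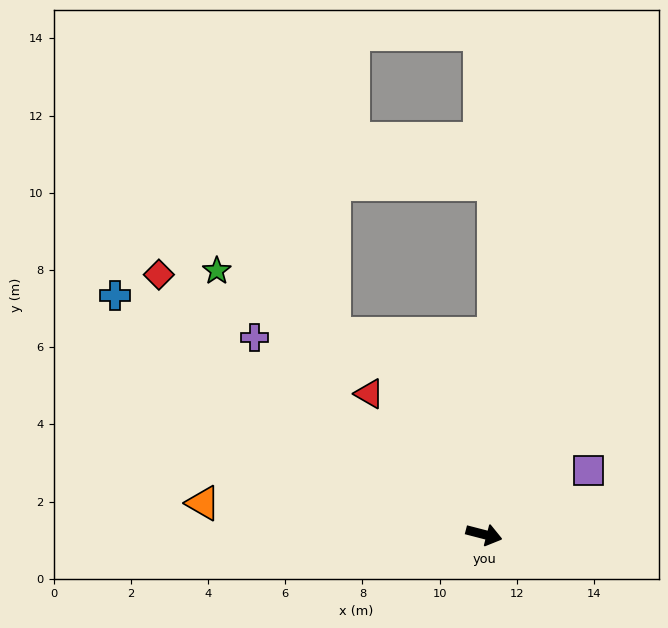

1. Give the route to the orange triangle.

turn right 172°, forward 7.3 m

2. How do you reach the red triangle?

turn left 144°, forward 4.7 m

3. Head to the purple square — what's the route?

turn left 46°, forward 3.2 m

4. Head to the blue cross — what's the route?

turn left 162°, forward 11.4 m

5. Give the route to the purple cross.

turn left 154°, forward 7.8 m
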